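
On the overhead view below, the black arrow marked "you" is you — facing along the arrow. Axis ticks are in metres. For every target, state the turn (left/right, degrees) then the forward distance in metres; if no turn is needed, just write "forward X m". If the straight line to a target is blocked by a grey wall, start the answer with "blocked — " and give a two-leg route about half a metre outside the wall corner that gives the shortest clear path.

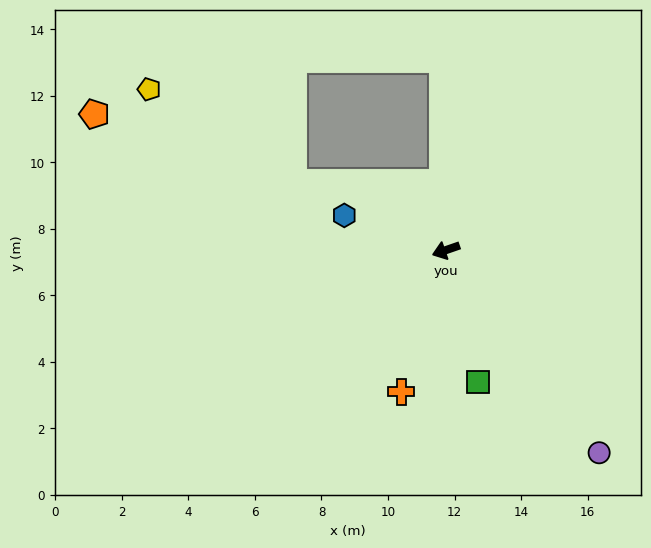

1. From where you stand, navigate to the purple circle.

turn left 108°, forward 7.6 m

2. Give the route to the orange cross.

turn left 53°, forward 4.5 m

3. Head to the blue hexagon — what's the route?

turn right 38°, forward 3.2 m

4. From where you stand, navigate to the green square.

turn left 85°, forward 4.1 m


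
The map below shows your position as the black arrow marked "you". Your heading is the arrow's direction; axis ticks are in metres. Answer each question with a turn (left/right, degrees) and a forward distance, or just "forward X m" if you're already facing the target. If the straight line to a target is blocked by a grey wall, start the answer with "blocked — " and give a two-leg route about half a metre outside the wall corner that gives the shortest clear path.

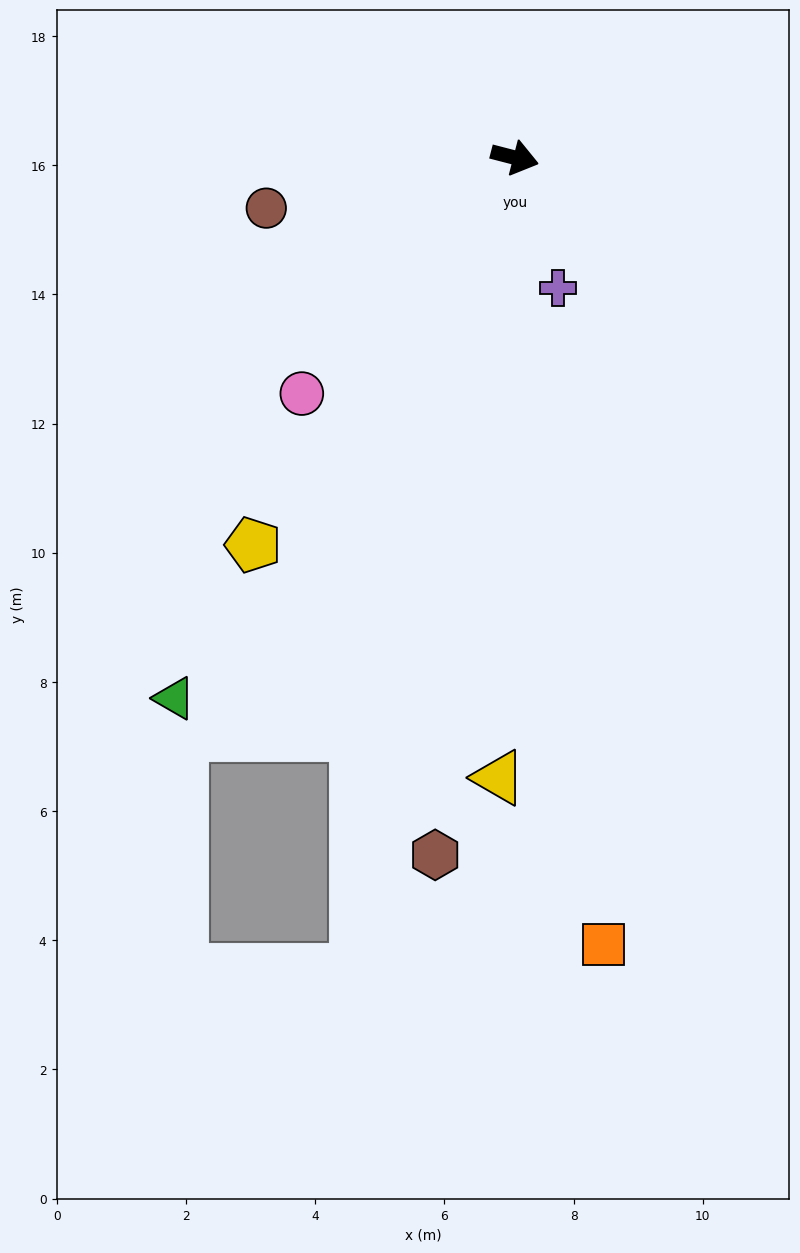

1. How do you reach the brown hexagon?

turn right 82°, forward 10.9 m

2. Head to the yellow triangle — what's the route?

turn right 77°, forward 9.6 m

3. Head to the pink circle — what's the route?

turn right 118°, forward 4.9 m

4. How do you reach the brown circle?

turn right 154°, forward 3.9 m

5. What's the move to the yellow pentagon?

turn right 110°, forward 7.2 m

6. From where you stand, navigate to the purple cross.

turn right 57°, forward 2.1 m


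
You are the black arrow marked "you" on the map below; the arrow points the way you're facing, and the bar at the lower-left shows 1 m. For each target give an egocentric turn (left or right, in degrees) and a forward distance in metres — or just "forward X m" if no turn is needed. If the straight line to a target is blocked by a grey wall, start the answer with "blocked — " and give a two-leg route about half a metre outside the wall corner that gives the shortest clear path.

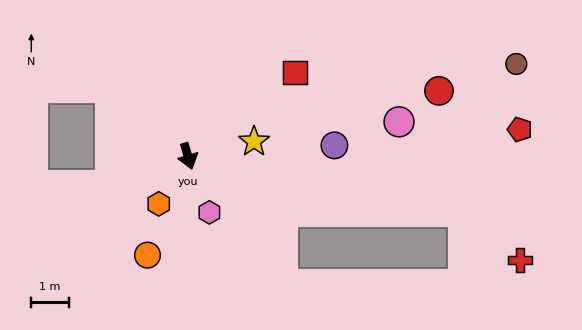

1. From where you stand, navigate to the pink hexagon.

turn left 4°, forward 1.6 m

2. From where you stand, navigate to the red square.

turn left 111°, forward 3.6 m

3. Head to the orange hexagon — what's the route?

turn right 48°, forward 1.5 m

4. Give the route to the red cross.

blocked — turn left 62°, forward 7.5 m, then turn right 29°, forward 2.0 m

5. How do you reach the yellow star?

turn left 86°, forward 1.8 m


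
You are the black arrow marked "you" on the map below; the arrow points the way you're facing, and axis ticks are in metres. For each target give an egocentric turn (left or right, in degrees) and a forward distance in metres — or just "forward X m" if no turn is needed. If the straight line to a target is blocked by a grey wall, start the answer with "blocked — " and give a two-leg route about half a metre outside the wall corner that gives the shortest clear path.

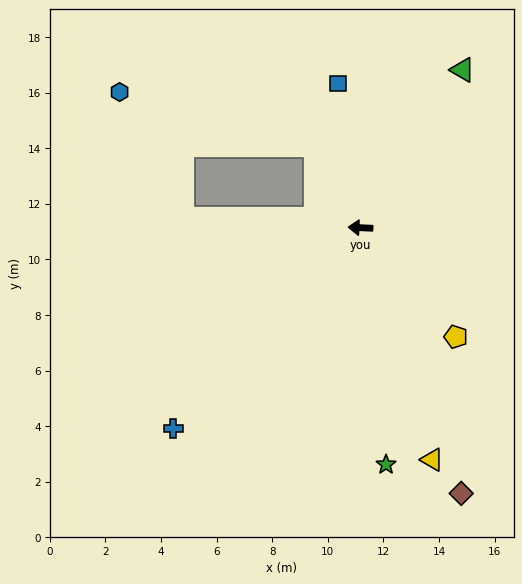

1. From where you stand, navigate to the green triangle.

turn right 120°, forward 6.8 m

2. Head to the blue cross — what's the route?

turn left 50°, forward 9.9 m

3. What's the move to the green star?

turn left 99°, forward 8.6 m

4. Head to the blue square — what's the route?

turn right 79°, forward 5.2 m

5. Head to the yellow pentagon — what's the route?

turn left 134°, forward 5.2 m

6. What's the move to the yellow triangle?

turn left 110°, forward 8.7 m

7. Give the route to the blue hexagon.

blocked — turn right 59°, forward 3.4 m, then turn left 46°, forward 7.3 m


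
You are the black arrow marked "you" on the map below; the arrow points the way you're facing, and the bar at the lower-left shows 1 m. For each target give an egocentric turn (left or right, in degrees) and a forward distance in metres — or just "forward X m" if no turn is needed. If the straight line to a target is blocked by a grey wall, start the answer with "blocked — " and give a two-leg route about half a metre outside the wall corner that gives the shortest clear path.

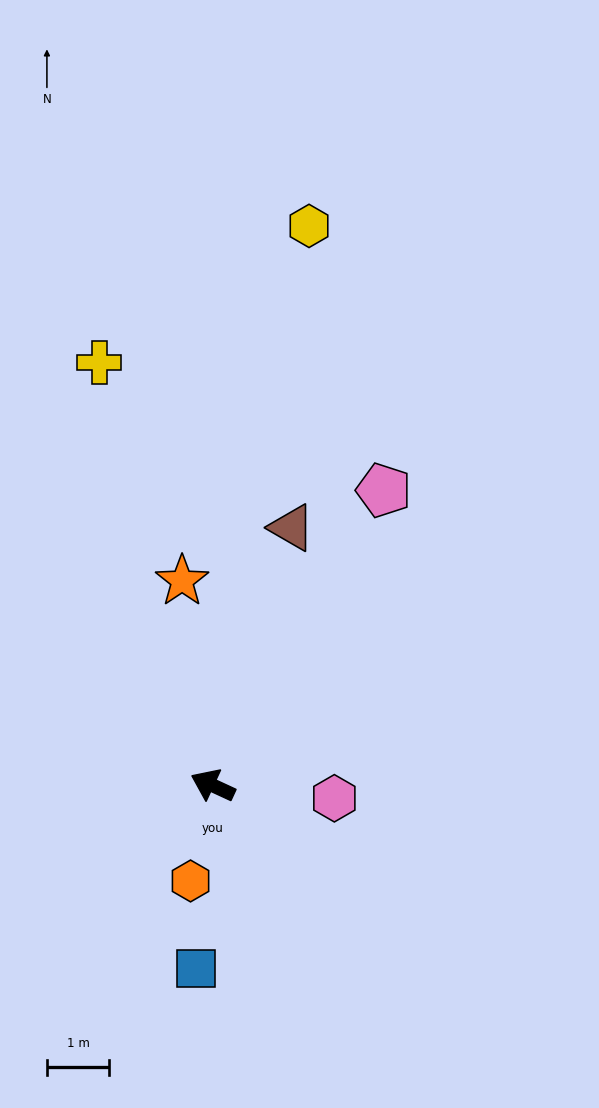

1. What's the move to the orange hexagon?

turn left 102°, forward 1.6 m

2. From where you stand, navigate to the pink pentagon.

turn right 95°, forward 5.5 m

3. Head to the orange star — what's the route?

turn right 57°, forward 3.3 m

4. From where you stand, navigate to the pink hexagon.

turn right 161°, forward 2.0 m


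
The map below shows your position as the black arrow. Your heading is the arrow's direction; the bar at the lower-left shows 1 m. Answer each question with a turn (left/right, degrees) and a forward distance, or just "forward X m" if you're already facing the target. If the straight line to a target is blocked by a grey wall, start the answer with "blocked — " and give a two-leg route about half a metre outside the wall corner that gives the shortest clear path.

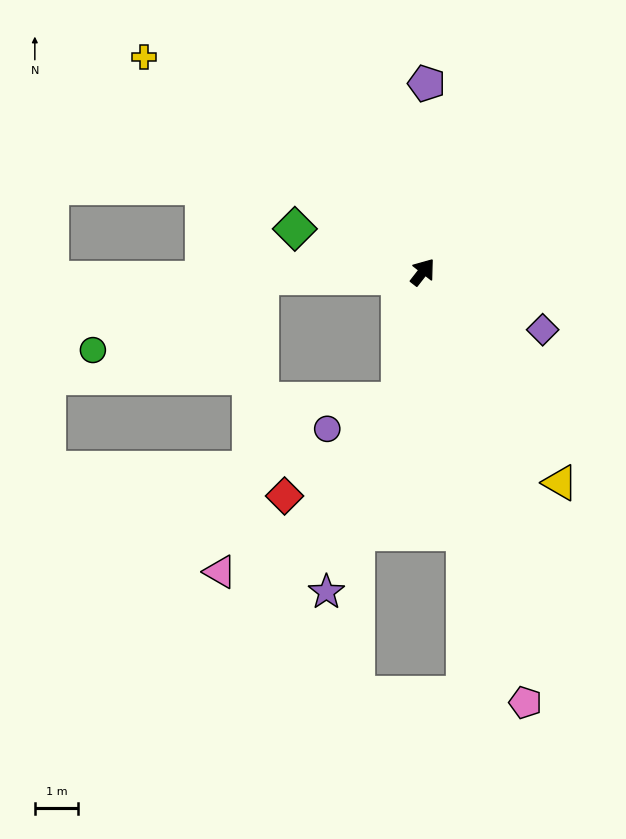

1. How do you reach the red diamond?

blocked — turn right 152°, forward 3.0 m, then turn right 40°, forward 3.5 m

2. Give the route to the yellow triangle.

turn right 109°, forward 5.8 m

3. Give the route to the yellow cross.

turn left 90°, forward 8.2 m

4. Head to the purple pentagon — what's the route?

turn left 37°, forward 4.4 m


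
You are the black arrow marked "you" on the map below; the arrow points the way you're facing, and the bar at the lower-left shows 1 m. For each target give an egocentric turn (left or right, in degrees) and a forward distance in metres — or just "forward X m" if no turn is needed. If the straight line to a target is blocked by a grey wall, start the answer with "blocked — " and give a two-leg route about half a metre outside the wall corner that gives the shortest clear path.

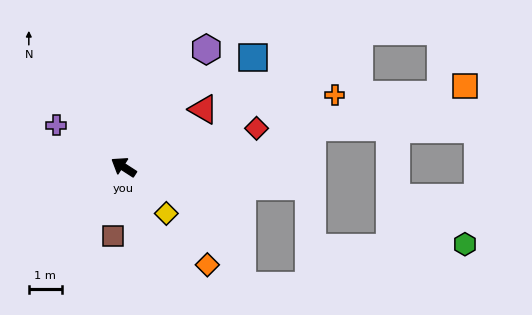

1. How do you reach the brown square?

turn left 114°, forward 2.1 m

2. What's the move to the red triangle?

turn right 111°, forward 3.0 m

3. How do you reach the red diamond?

turn right 131°, forward 4.2 m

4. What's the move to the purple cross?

forward 2.4 m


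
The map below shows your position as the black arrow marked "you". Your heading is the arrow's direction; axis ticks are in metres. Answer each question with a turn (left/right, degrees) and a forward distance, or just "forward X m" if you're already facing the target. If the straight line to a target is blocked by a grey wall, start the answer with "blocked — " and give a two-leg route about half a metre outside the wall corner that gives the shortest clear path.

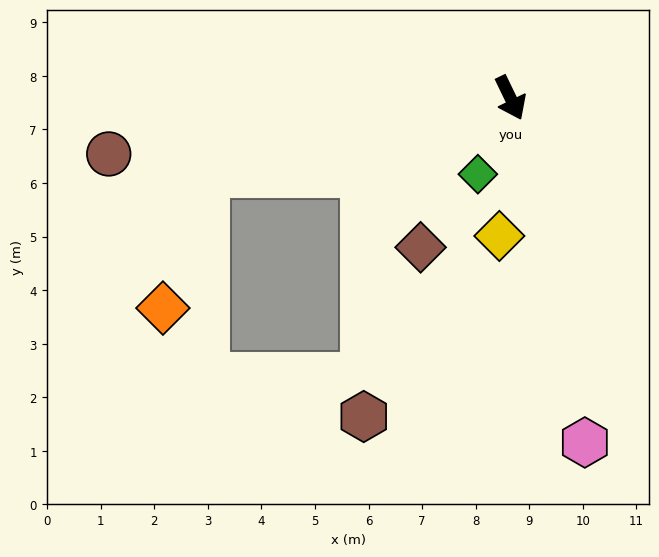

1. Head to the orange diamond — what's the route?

blocked — turn right 102°, forward 5.9 m, then turn left 58°, forward 2.6 m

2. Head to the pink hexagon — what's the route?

turn right 14°, forward 6.6 m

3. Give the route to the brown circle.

turn right 108°, forward 7.6 m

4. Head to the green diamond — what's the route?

turn right 49°, forward 1.5 m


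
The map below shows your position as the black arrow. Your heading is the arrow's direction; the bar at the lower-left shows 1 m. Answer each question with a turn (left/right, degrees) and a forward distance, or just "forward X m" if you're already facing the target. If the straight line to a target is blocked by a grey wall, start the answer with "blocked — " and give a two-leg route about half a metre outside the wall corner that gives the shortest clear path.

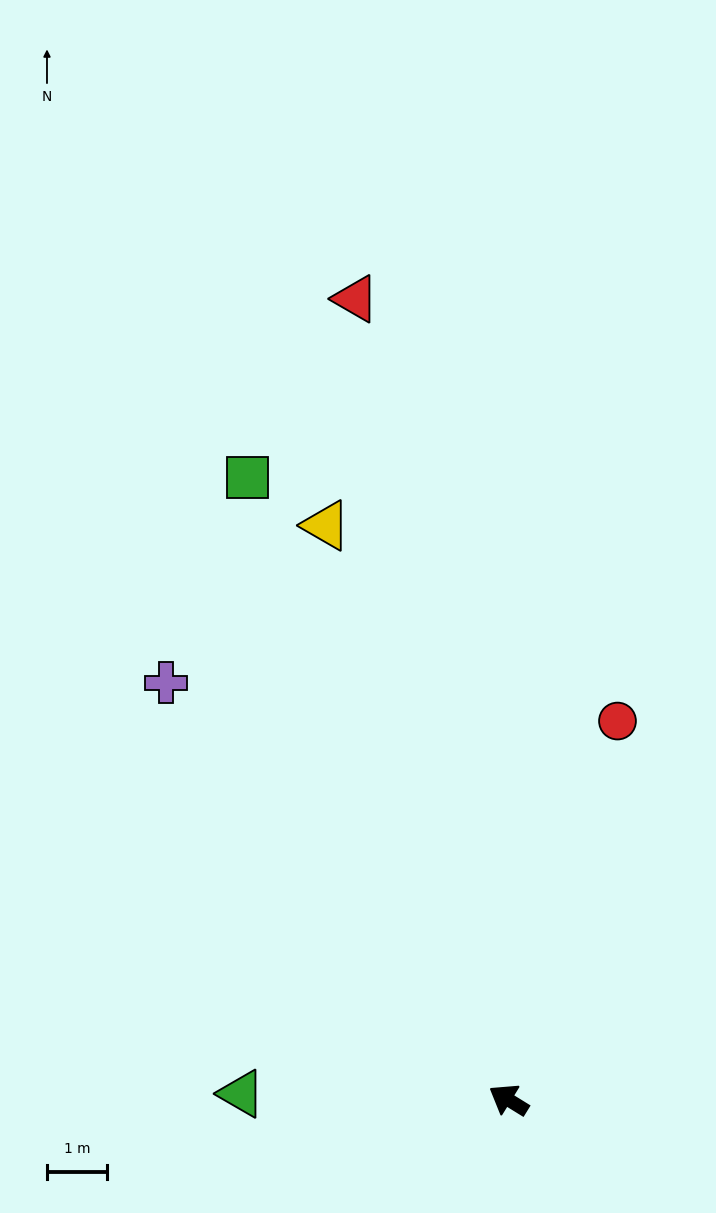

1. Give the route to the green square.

turn right 36°, forward 11.3 m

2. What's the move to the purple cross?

turn right 19°, forward 9.0 m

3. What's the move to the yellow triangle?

turn right 41°, forward 10.1 m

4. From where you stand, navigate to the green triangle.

turn left 30°, forward 4.5 m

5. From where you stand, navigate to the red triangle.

turn right 47°, forward 13.6 m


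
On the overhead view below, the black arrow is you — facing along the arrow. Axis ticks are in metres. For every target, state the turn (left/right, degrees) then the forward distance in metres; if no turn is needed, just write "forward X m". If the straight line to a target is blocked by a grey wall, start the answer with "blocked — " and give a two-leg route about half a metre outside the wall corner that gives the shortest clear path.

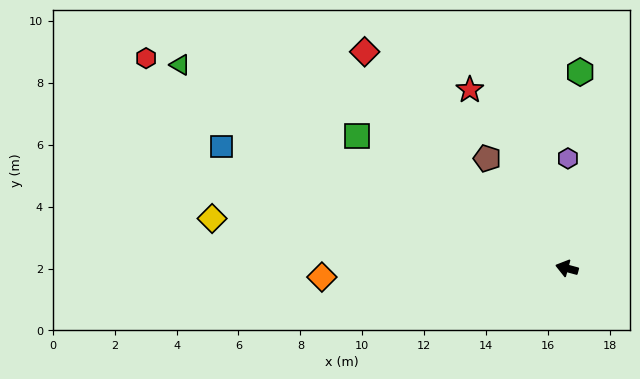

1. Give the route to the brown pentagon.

turn right 39°, forward 4.4 m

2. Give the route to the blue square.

turn right 4°, forward 11.8 m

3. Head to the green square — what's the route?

turn right 17°, forward 8.0 m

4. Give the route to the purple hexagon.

turn right 75°, forward 3.6 m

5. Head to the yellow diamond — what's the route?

turn left 7°, forward 11.6 m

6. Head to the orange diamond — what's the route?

turn left 17°, forward 7.9 m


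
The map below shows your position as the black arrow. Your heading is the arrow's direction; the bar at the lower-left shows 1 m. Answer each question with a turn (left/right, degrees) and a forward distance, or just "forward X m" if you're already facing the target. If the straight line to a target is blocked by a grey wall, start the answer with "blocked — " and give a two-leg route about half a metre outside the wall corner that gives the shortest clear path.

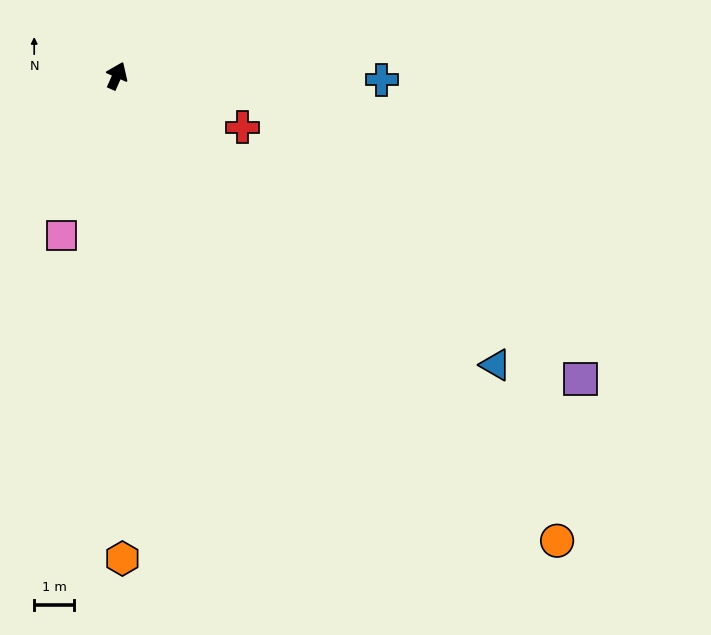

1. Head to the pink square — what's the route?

turn right 175°, forward 4.2 m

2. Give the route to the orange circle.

turn right 113°, forward 16.1 m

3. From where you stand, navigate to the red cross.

turn right 89°, forward 3.4 m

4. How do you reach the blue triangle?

turn right 104°, forward 12.0 m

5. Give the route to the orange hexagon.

turn right 156°, forward 12.1 m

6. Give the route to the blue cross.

turn right 67°, forward 6.6 m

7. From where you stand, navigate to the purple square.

turn right 99°, forward 13.9 m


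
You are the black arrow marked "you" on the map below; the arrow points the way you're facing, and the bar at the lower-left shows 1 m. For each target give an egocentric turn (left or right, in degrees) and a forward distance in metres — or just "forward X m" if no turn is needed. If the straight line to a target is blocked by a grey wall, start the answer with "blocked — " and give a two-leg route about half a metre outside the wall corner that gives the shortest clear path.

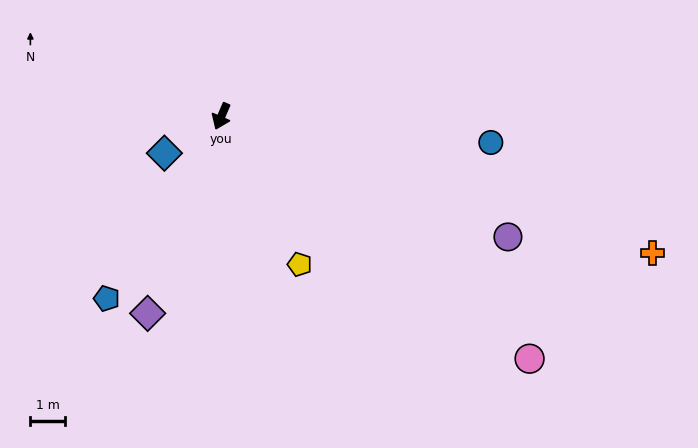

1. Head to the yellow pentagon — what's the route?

turn left 51°, forward 4.9 m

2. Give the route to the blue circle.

turn left 108°, forward 7.9 m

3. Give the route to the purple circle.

turn left 90°, forward 9.1 m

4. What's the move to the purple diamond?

turn left 3°, forward 6.2 m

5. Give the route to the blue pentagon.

turn right 9°, forward 6.3 m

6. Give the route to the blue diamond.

turn right 34°, forward 2.0 m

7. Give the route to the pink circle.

turn left 75°, forward 11.5 m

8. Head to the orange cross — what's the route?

turn left 96°, forward 13.2 m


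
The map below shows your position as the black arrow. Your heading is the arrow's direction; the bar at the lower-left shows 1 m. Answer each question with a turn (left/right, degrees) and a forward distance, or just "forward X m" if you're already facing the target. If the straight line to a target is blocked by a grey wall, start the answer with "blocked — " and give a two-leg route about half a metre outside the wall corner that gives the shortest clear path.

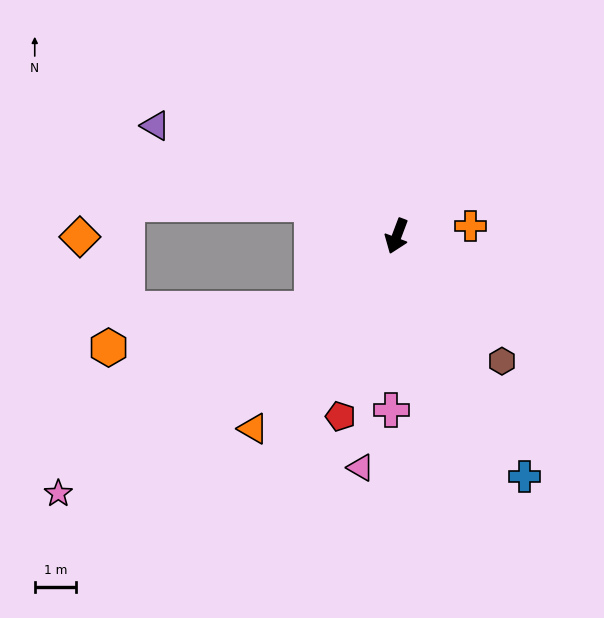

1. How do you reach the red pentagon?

turn left 3°, forward 4.5 m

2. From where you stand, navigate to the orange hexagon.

blocked — turn right 29°, forward 2.7 m, then turn right 29°, forward 5.0 m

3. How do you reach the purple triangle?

turn right 94°, forward 6.4 m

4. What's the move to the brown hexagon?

turn left 61°, forward 3.9 m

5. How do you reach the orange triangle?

turn right 16°, forward 5.8 m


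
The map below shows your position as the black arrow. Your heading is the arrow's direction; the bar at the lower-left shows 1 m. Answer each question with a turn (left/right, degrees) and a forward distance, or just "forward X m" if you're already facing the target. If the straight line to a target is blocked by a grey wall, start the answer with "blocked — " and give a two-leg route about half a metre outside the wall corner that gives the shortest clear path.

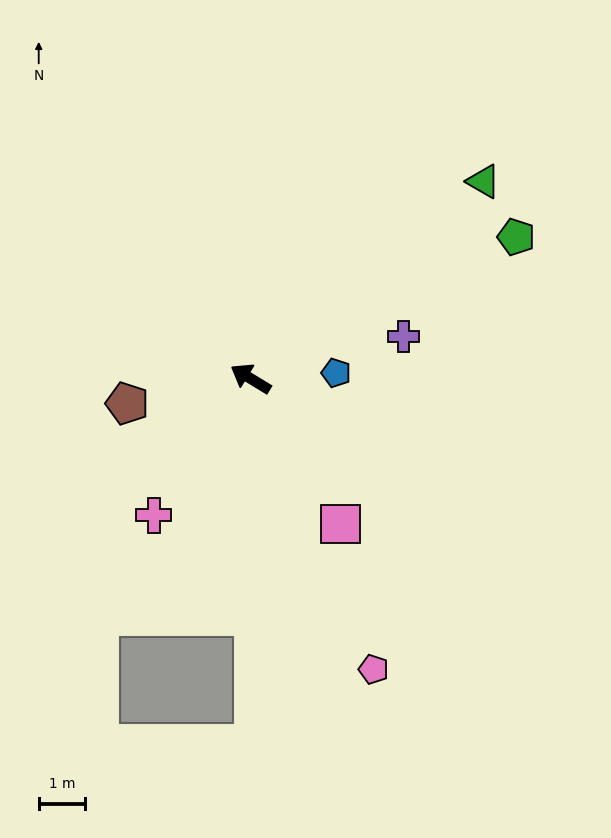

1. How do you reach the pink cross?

turn left 86°, forward 3.6 m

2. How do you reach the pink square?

turn left 153°, forward 3.7 m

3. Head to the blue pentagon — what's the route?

turn right 145°, forward 1.8 m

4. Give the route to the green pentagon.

turn right 121°, forward 6.5 m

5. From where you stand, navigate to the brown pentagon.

turn left 43°, forward 2.7 m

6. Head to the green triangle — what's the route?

turn right 108°, forward 6.6 m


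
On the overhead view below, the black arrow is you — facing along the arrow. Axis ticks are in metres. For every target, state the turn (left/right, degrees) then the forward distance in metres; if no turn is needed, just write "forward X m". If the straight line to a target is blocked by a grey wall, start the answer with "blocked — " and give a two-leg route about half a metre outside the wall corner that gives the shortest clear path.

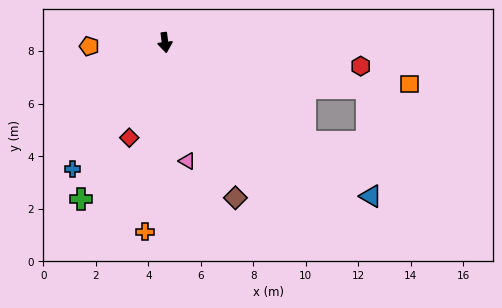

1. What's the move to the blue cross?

turn right 43°, forward 6.0 m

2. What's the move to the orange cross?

turn right 13°, forward 7.2 m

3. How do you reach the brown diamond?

turn left 17°, forward 6.5 m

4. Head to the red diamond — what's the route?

turn right 28°, forward 3.9 m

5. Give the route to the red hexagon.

turn left 76°, forward 7.5 m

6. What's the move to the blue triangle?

turn left 46°, forward 9.8 m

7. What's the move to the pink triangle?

turn left 3°, forward 4.6 m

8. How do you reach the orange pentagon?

turn right 94°, forward 2.9 m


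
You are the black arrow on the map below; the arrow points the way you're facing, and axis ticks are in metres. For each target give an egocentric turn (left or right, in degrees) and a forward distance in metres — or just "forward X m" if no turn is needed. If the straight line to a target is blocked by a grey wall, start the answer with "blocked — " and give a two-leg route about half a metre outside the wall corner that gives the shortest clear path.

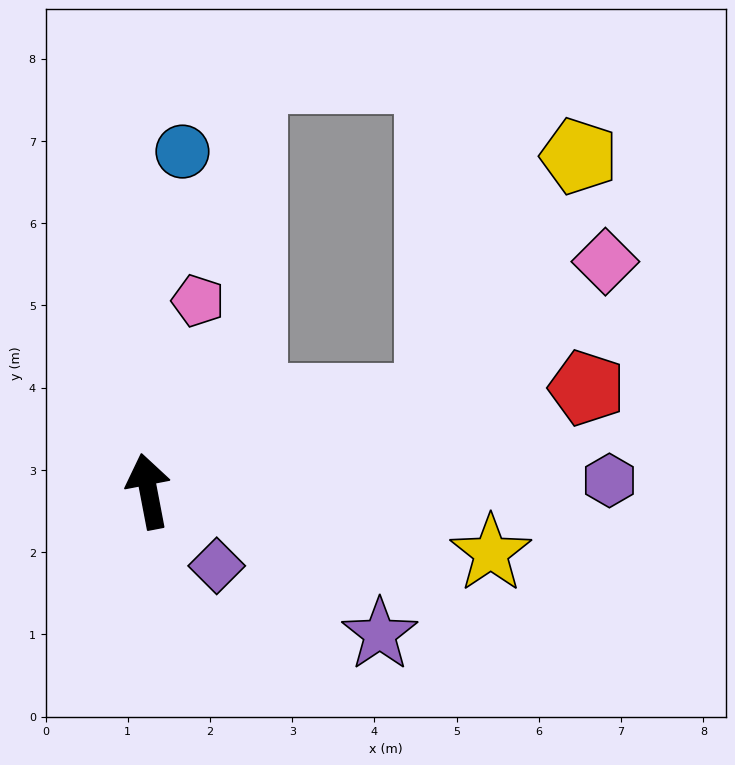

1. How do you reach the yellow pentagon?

blocked — turn right 83°, forward 3.6 m, then turn left 41°, forward 3.5 m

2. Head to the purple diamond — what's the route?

turn right 148°, forward 1.2 m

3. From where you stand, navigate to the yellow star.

turn right 111°, forward 4.2 m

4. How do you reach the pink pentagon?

turn right 25°, forward 2.4 m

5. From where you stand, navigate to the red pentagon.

turn right 88°, forward 5.5 m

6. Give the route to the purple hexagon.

turn right 99°, forward 5.6 m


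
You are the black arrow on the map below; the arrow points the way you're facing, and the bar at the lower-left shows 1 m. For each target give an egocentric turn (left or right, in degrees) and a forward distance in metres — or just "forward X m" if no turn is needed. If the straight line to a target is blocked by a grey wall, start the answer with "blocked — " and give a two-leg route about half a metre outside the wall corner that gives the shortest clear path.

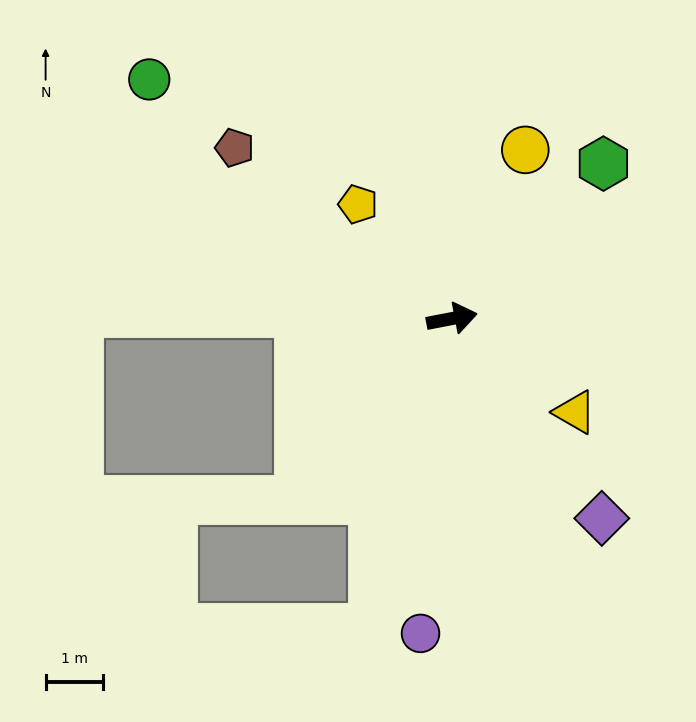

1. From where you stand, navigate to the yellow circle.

turn left 56°, forward 3.2 m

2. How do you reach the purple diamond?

turn right 64°, forward 4.4 m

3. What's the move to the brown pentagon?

turn left 131°, forward 4.8 m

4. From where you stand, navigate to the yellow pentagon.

turn left 119°, forward 2.6 m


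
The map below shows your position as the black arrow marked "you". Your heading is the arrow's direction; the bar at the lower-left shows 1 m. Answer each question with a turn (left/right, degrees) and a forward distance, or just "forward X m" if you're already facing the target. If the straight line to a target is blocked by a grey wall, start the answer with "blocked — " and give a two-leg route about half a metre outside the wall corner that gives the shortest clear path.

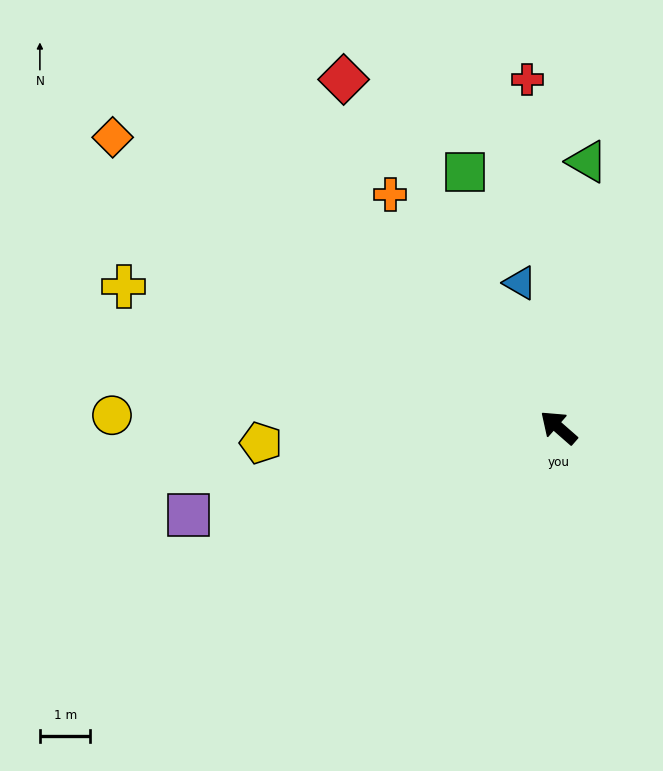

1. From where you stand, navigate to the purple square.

turn left 54°, forward 7.5 m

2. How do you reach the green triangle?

turn right 55°, forward 5.3 m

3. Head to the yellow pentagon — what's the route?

turn left 44°, forward 5.9 m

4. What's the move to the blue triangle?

turn right 34°, forward 3.0 m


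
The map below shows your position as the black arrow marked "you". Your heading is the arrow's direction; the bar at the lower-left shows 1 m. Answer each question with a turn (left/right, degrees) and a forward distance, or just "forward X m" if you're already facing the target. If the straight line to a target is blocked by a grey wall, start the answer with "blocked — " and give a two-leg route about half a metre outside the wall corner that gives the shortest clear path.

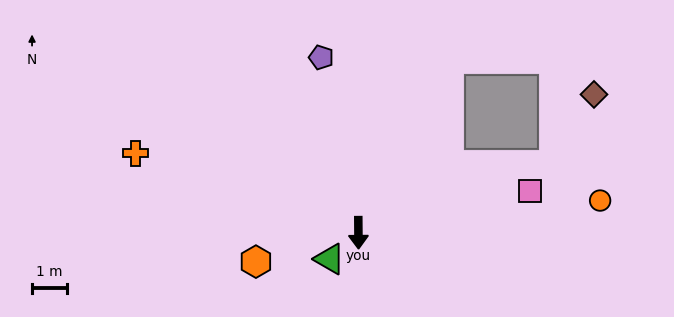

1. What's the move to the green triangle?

turn right 48°, forward 1.1 m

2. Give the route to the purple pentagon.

turn right 168°, forward 5.1 m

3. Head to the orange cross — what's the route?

turn right 110°, forward 6.8 m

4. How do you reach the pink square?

turn left 103°, forward 5.0 m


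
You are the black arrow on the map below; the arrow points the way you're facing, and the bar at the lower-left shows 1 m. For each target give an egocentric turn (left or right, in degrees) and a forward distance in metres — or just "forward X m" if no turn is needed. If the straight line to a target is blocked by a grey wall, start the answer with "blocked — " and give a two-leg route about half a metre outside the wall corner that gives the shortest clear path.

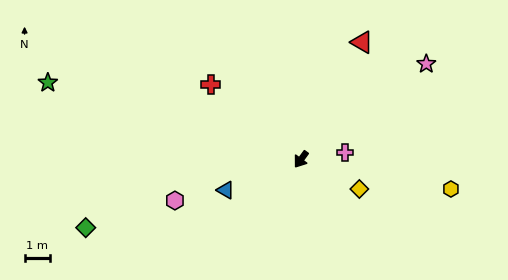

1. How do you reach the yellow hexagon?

turn left 115°, forward 6.0 m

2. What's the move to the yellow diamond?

turn left 99°, forward 2.5 m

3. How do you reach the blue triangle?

turn right 32°, forward 3.2 m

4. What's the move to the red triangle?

turn right 171°, forward 5.1 m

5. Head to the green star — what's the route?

turn right 71°, forward 10.3 m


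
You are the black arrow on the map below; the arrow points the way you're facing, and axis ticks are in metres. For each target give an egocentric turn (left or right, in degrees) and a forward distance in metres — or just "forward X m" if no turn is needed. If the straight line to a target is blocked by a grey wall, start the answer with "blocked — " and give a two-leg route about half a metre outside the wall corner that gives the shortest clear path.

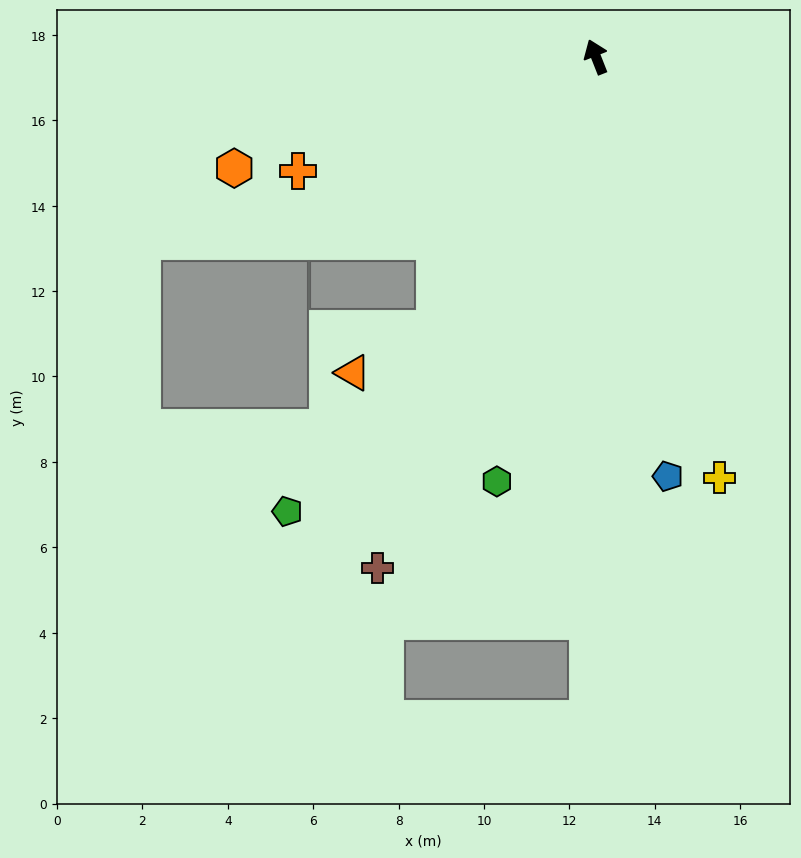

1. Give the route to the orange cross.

turn left 90°, forward 7.5 m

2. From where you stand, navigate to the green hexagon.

turn left 145°, forward 10.2 m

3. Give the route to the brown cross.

turn left 135°, forward 13.0 m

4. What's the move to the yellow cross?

turn left 175°, forward 10.3 m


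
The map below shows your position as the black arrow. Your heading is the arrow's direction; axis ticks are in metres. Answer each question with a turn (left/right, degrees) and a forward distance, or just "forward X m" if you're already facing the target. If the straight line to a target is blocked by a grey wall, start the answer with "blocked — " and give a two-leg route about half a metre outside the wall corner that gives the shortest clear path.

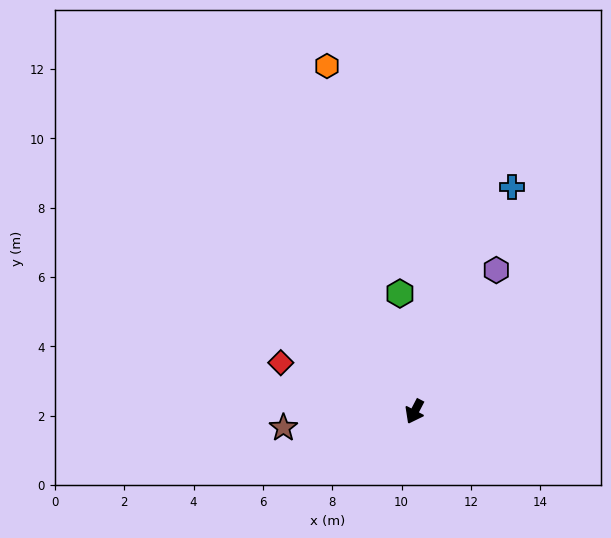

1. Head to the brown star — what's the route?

turn right 55°, forward 3.8 m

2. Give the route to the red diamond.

turn right 82°, forward 4.1 m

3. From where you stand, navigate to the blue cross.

turn right 176°, forward 7.1 m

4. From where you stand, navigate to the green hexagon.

turn right 145°, forward 3.4 m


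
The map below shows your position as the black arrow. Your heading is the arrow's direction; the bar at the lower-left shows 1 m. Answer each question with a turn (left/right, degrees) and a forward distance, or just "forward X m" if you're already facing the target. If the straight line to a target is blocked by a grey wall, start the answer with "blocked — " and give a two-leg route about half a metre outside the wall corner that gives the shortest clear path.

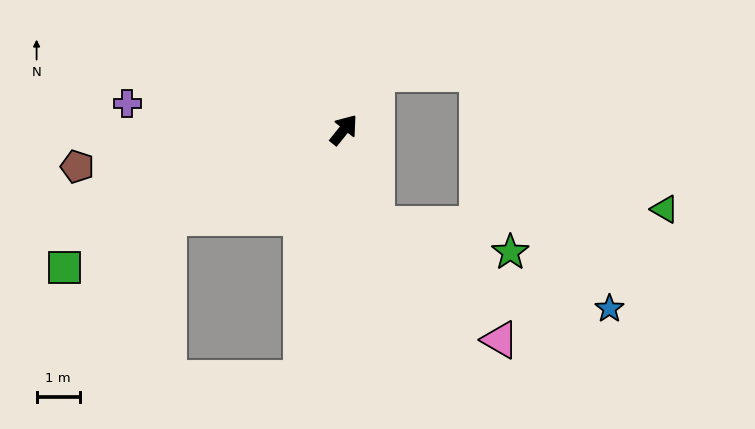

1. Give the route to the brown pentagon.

turn left 137°, forward 6.2 m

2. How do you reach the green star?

blocked — turn right 122°, forward 2.3 m, then turn left 59°, forward 3.1 m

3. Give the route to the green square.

turn left 155°, forward 7.2 m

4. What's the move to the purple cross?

turn left 122°, forward 5.0 m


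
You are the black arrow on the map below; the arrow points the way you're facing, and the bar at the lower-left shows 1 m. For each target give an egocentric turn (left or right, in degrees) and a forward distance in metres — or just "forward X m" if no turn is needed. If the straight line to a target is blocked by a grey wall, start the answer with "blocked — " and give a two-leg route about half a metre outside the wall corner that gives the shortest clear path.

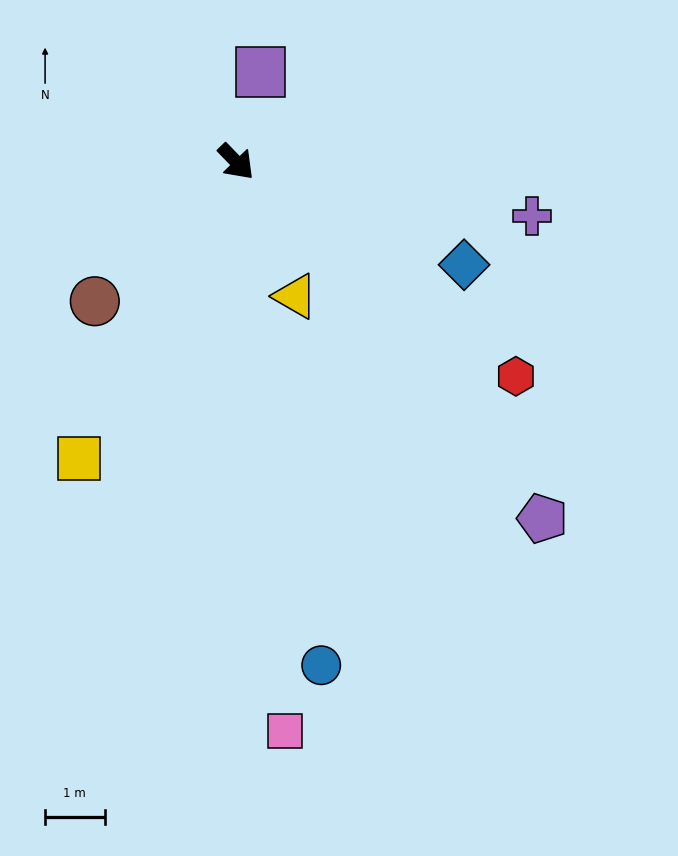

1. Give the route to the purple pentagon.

turn right 3°, forward 7.9 m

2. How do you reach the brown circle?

turn right 89°, forward 3.3 m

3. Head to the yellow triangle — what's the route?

turn right 20°, forward 2.5 m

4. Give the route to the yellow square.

turn right 72°, forward 5.6 m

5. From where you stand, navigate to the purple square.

turn left 121°, forward 1.6 m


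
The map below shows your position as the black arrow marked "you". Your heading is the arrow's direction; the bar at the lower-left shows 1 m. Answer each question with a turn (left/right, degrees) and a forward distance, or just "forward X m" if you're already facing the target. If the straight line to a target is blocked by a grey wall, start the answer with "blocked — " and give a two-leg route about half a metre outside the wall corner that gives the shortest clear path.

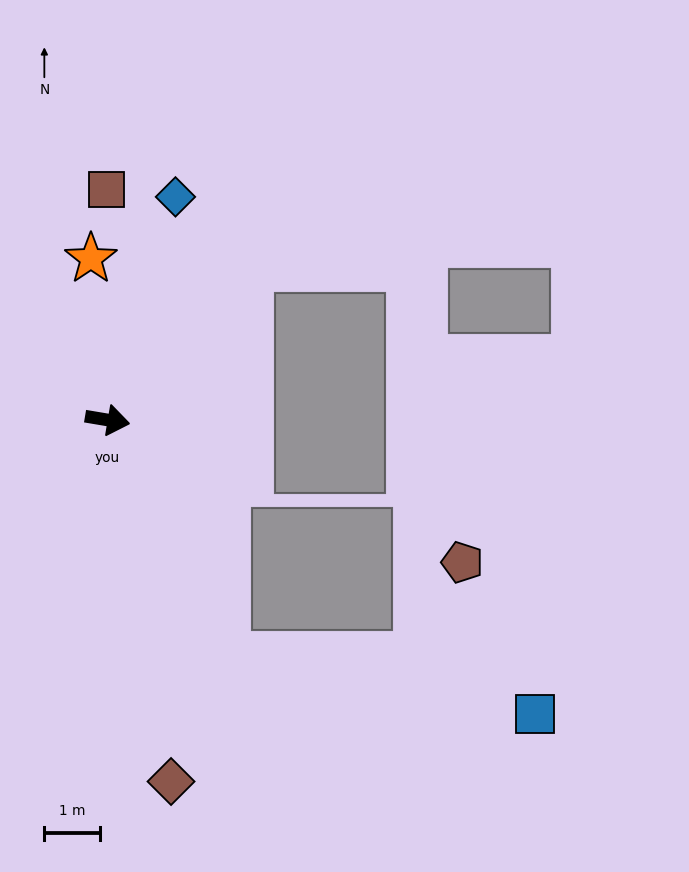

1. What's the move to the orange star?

turn left 105°, forward 2.9 m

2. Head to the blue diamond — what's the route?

turn left 83°, forward 4.2 m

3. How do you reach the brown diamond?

turn right 70°, forward 6.6 m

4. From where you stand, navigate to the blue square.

blocked — turn right 53°, forward 4.7 m, then turn left 52°, forward 5.6 m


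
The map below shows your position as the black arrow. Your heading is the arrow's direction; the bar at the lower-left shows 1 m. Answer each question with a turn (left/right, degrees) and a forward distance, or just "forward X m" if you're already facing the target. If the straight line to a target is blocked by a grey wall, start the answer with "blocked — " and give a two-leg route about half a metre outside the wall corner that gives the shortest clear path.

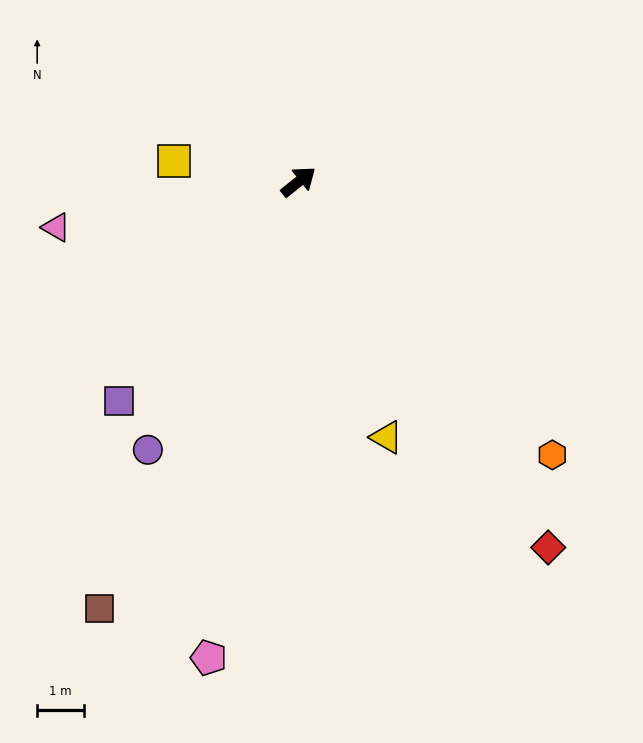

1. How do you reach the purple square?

turn right 168°, forward 6.1 m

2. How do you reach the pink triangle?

turn left 152°, forward 5.3 m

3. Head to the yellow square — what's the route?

turn left 132°, forward 2.7 m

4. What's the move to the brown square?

turn right 154°, forward 10.1 m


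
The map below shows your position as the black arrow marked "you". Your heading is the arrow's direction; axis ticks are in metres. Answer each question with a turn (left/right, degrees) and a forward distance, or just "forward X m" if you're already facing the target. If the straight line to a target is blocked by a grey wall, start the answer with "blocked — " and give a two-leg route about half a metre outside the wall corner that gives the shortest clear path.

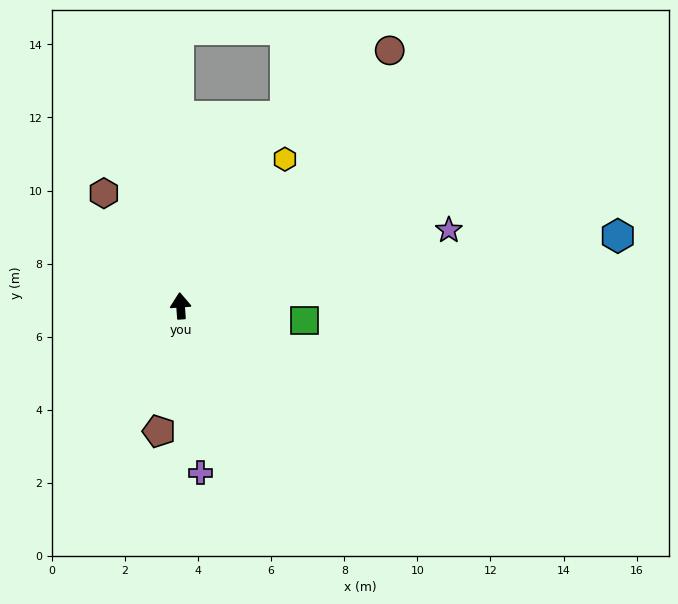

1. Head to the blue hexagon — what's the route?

turn right 85°, forward 12.1 m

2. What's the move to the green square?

turn right 101°, forward 3.4 m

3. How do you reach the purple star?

turn right 78°, forward 7.6 m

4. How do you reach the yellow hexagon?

turn right 40°, forward 4.9 m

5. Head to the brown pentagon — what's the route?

turn left 166°, forward 3.5 m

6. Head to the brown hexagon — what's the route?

turn left 30°, forward 3.7 m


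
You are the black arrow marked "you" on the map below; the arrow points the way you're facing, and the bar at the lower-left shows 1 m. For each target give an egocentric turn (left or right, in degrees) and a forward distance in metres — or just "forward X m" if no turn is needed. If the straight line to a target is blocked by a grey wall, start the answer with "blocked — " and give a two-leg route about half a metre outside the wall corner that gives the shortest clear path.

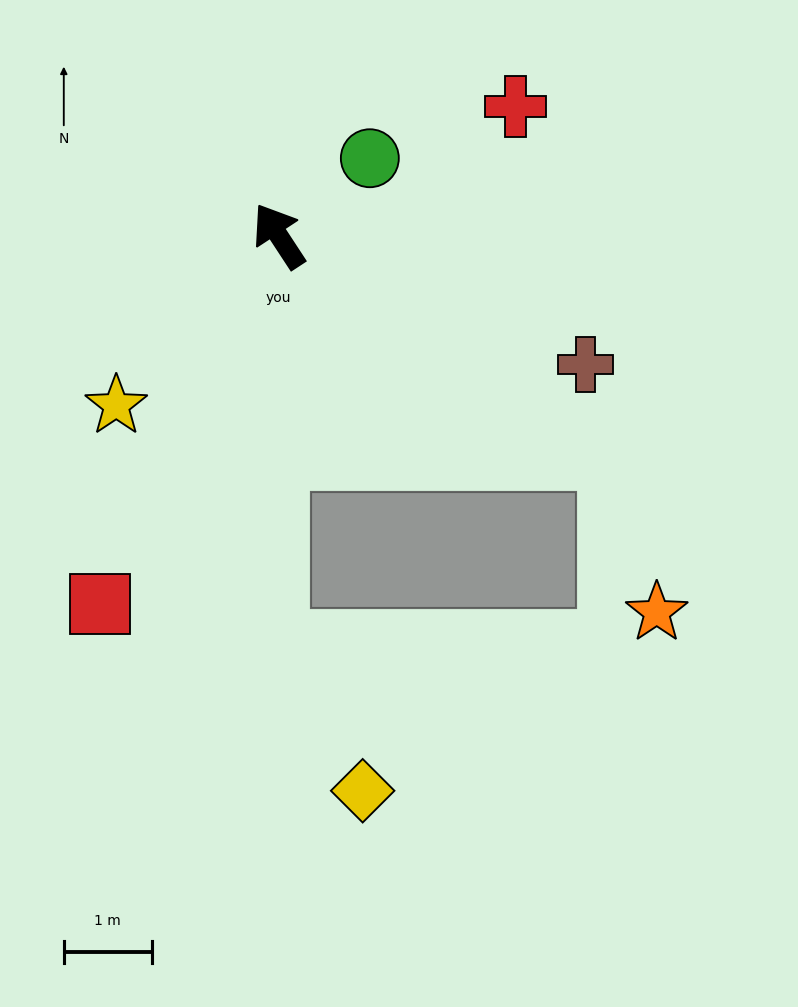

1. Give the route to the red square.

turn left 121°, forward 4.7 m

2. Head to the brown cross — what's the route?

turn right 146°, forward 3.8 m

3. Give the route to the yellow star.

turn left 103°, forward 2.7 m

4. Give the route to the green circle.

turn right 83°, forward 1.4 m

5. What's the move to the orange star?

blocked — turn right 156°, forward 4.6 m, then turn right 43°, forward 1.9 m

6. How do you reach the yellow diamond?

blocked — turn left 146°, forward 4.7 m, then turn left 33°, forward 1.9 m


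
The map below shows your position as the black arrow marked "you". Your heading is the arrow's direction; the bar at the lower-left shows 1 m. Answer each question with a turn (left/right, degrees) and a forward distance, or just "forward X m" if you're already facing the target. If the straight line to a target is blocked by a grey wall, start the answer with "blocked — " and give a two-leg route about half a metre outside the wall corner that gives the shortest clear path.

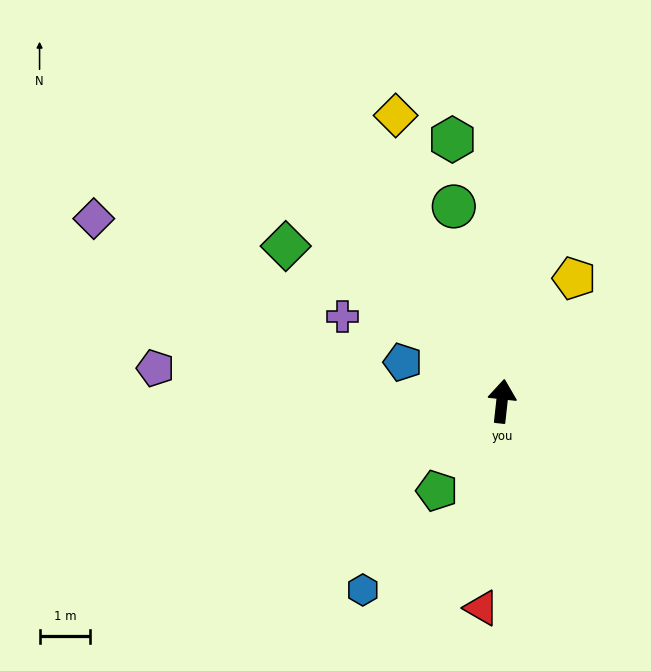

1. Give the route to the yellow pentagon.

turn right 24°, forward 2.8 m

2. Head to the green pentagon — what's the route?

turn left 150°, forward 2.2 m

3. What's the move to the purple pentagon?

turn left 91°, forward 6.9 m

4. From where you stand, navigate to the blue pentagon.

turn left 75°, forward 2.1 m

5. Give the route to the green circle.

turn left 20°, forward 4.0 m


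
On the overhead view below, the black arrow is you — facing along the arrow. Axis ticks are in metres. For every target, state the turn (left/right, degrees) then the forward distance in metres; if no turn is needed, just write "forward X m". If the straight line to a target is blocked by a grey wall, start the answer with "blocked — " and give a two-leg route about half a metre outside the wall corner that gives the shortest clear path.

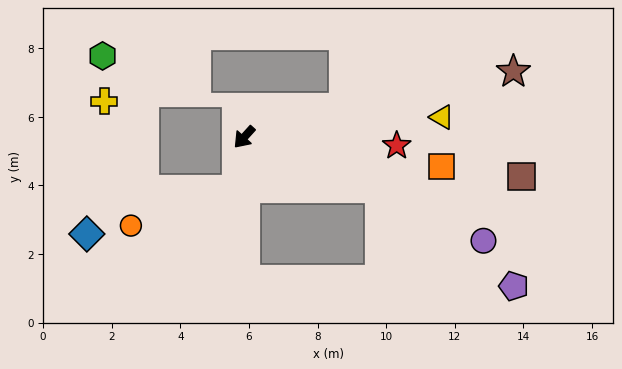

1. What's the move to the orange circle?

blocked — turn left 34°, forward 1.5 m, then turn right 63°, forward 3.3 m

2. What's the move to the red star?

turn left 129°, forward 4.5 m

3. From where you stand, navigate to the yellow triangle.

turn left 138°, forward 5.8 m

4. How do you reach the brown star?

turn left 146°, forward 8.1 m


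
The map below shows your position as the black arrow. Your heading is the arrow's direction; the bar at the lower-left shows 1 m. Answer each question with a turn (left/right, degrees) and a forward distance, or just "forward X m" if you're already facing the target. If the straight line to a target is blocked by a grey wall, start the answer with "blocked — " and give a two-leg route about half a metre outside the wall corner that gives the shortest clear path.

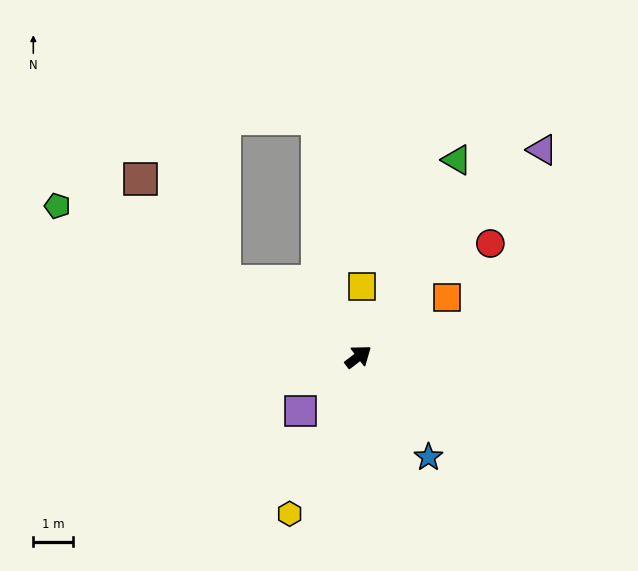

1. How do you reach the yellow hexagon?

turn right 151°, forward 4.3 m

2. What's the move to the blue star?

turn right 93°, forward 3.1 m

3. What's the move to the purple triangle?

turn left 11°, forward 6.9 m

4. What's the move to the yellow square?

turn left 49°, forward 1.8 m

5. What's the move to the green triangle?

turn left 26°, forward 5.5 m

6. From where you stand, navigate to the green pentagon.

turn left 116°, forward 8.4 m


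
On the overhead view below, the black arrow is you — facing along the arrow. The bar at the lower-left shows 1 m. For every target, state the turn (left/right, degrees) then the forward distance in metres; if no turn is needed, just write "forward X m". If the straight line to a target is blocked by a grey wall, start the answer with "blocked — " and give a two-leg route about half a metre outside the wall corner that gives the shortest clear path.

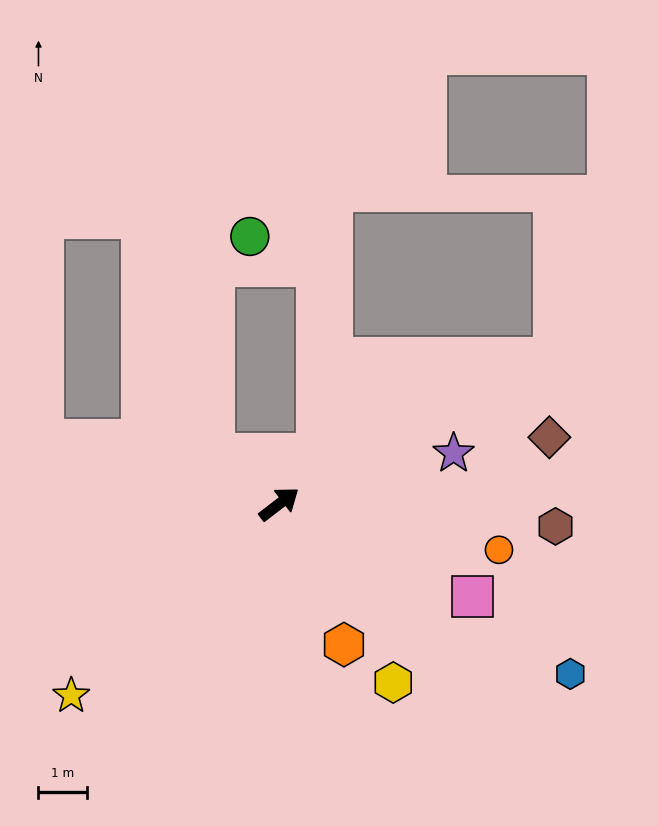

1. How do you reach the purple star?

turn right 21°, forward 3.8 m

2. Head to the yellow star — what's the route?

turn right 175°, forward 5.9 m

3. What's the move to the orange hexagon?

turn right 103°, forward 3.2 m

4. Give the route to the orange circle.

turn right 49°, forward 4.7 m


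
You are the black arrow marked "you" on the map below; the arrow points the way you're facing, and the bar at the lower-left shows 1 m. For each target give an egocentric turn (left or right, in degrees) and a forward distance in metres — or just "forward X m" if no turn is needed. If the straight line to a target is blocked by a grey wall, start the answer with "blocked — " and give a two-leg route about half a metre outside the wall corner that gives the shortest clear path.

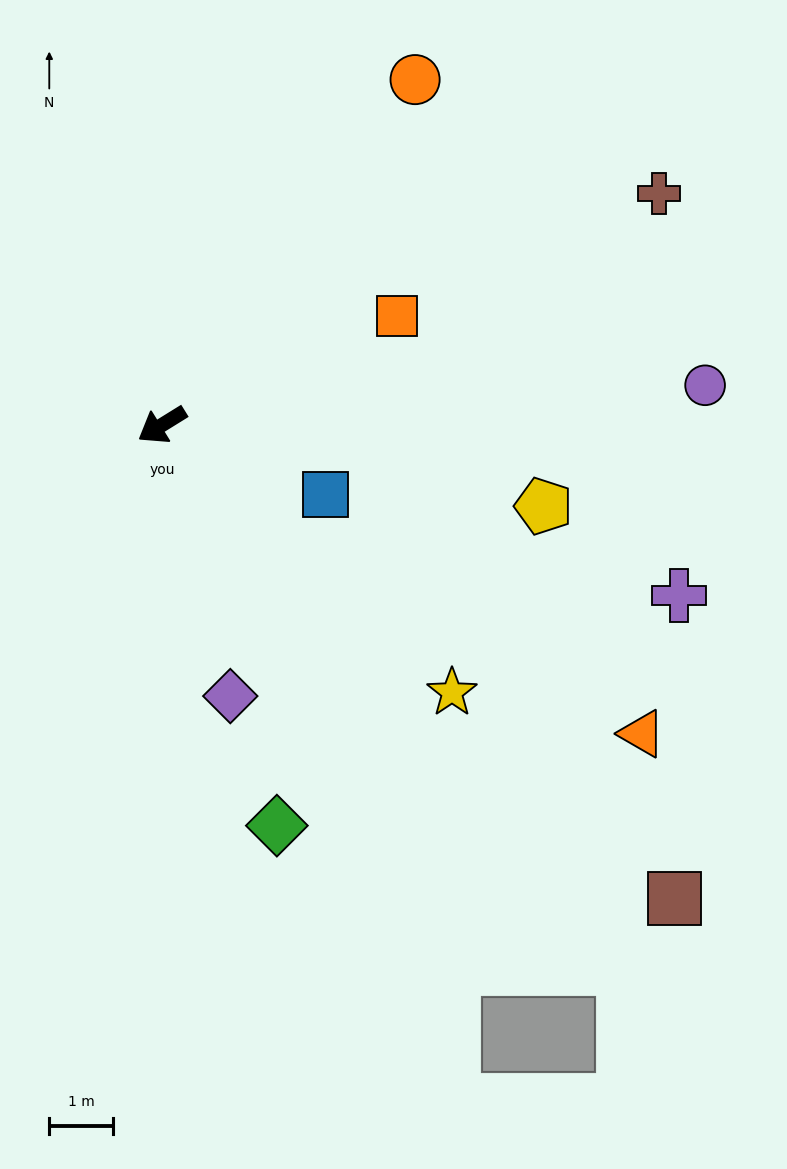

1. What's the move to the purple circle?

turn left 152°, forward 8.6 m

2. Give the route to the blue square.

turn left 125°, forward 2.8 m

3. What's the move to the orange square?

turn left 173°, forward 4.1 m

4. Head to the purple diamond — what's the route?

turn left 72°, forward 4.4 m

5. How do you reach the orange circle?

turn right 158°, forward 6.7 m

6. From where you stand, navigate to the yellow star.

turn left 106°, forward 6.2 m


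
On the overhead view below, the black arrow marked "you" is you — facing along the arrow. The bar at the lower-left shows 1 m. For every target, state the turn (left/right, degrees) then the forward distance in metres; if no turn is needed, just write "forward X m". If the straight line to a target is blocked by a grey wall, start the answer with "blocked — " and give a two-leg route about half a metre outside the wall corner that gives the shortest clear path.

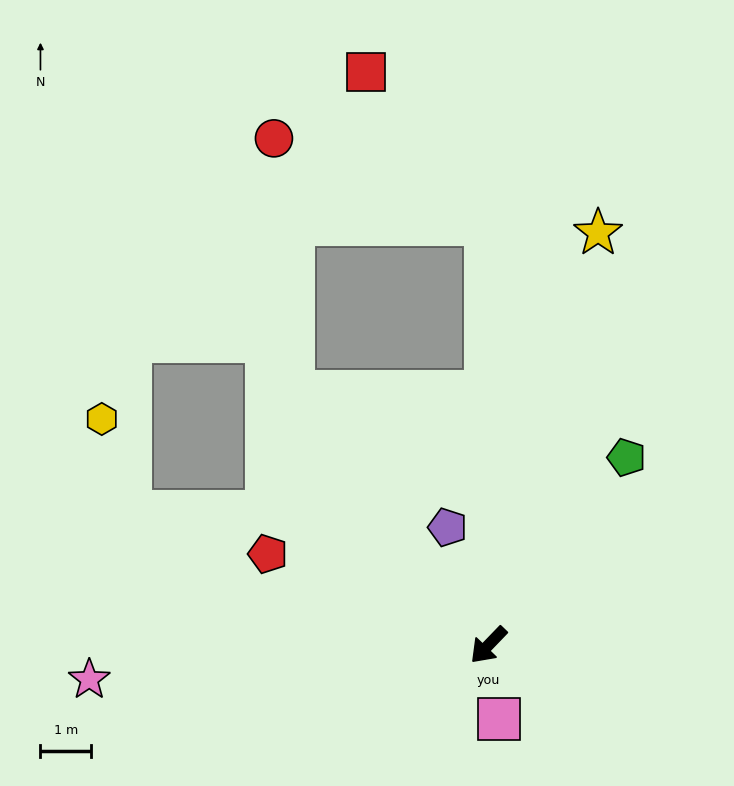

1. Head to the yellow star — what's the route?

turn right 151°, forward 8.4 m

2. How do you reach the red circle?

blocked — turn right 98°, forward 6.3 m, then turn right 34°, forward 5.0 m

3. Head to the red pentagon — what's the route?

turn right 69°, forward 4.7 m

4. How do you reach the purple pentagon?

turn right 117°, forward 2.5 m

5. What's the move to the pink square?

turn left 52°, forward 1.5 m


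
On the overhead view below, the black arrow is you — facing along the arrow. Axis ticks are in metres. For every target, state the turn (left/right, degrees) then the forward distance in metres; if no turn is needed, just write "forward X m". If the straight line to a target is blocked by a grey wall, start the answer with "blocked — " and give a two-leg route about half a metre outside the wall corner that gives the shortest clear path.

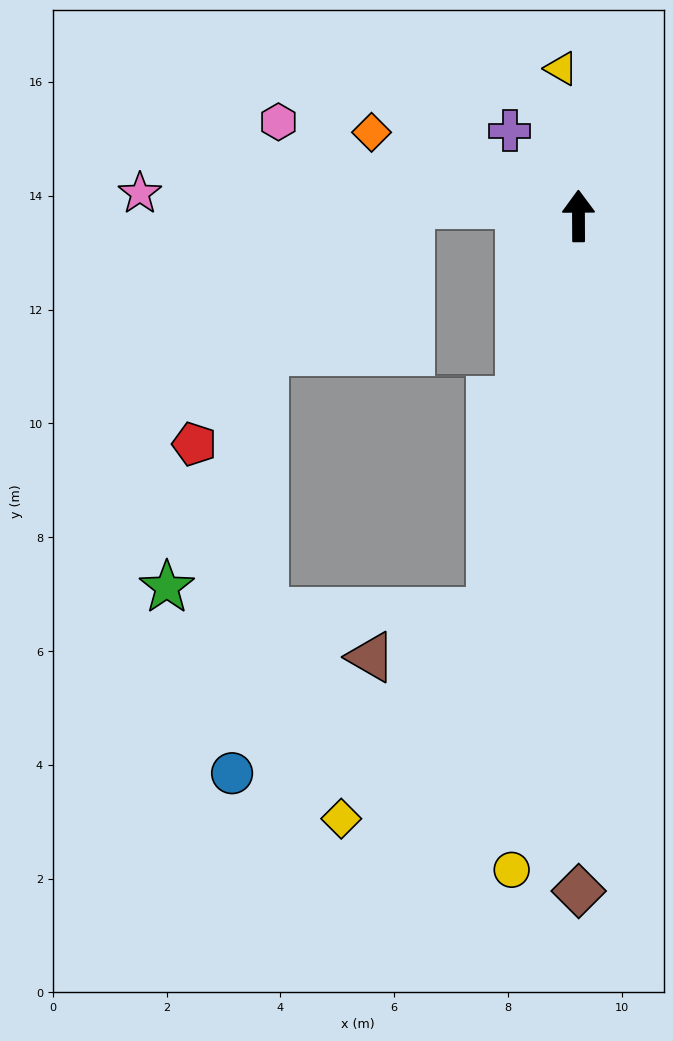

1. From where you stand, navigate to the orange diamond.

turn left 68°, forward 3.9 m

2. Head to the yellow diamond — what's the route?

blocked — turn left 167°, forward 7.1 m, then turn right 23°, forward 4.5 m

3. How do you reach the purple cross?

turn left 39°, forward 1.9 m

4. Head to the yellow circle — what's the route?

turn left 174°, forward 11.5 m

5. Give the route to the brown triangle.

blocked — turn left 167°, forward 7.1 m, then turn right 56°, forward 2.2 m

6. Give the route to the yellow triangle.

turn left 6°, forward 2.6 m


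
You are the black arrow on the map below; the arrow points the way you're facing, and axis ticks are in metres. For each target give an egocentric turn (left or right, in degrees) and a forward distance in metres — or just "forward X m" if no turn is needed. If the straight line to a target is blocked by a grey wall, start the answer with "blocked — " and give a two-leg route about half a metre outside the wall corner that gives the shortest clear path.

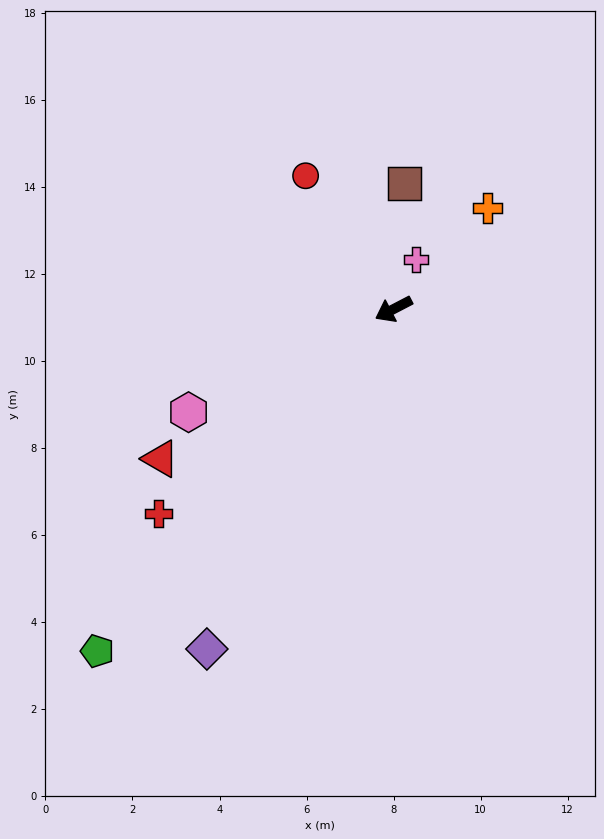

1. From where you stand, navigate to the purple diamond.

turn left 34°, forward 8.9 m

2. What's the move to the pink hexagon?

forward 5.3 m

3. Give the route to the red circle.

turn right 84°, forward 3.7 m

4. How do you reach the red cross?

turn left 14°, forward 7.2 m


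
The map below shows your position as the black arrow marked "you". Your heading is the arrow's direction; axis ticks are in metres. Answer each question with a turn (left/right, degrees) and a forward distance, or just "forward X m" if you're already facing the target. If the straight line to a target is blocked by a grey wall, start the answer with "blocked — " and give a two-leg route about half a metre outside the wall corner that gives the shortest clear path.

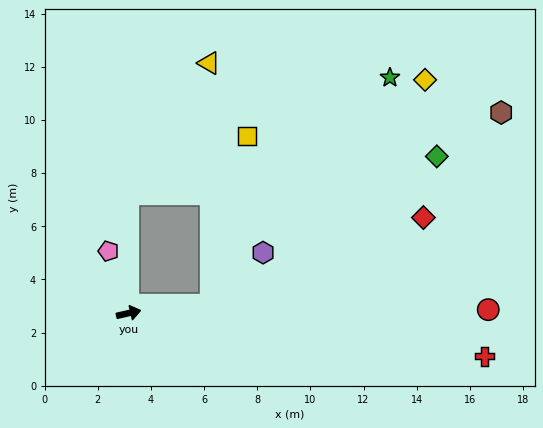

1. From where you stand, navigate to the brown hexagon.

blocked — turn left 78°, forward 4.5 m, then turn right 78°, forward 14.4 m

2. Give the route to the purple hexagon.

blocked — turn right 7°, forward 3.1 m, then turn left 39°, forward 2.8 m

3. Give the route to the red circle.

turn right 12°, forward 13.5 m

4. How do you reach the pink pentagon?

turn left 95°, forward 2.5 m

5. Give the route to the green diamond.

blocked — turn left 78°, forward 4.5 m, then turn right 84°, forward 11.7 m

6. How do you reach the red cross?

turn right 20°, forward 13.5 m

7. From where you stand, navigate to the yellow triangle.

blocked — turn left 78°, forward 4.5 m, then turn right 33°, forward 5.8 m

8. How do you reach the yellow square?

blocked — turn left 78°, forward 4.5 m, then turn right 65°, forward 5.0 m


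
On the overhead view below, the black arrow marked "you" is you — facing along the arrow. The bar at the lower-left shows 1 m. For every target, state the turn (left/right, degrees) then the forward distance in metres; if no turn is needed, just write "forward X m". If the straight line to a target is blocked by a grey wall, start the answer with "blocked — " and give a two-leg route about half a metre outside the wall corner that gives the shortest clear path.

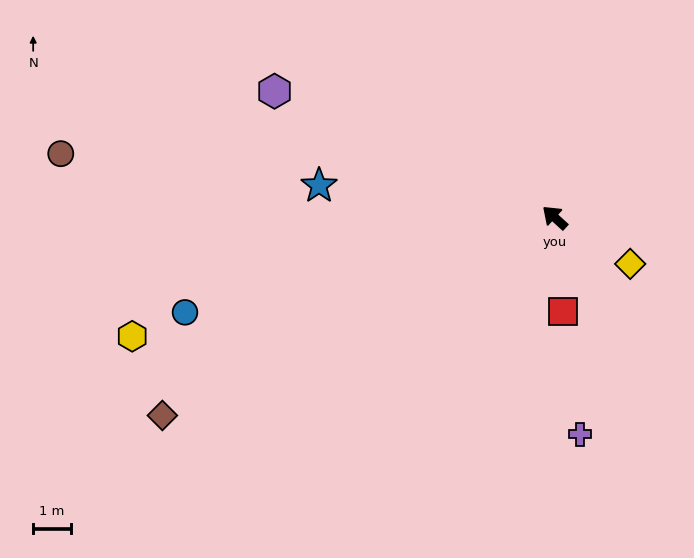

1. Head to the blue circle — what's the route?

turn left 57°, forward 10.1 m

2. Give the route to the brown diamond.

turn left 69°, forward 11.6 m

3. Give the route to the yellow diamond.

turn right 169°, forward 2.3 m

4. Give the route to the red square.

turn left 137°, forward 2.5 m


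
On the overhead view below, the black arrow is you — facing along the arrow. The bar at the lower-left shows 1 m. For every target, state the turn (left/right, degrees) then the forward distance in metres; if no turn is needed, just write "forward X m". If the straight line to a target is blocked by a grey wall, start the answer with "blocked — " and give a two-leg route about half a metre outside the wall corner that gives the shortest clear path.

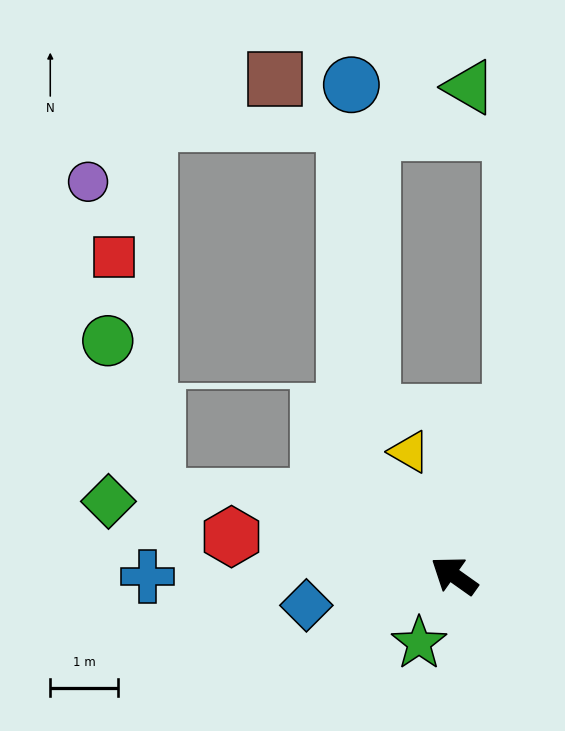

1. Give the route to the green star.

turn left 98°, forward 1.1 m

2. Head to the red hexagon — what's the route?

turn left 25°, forward 3.3 m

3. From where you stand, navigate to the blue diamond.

turn left 47°, forward 2.2 m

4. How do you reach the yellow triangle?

turn right 35°, forward 1.9 m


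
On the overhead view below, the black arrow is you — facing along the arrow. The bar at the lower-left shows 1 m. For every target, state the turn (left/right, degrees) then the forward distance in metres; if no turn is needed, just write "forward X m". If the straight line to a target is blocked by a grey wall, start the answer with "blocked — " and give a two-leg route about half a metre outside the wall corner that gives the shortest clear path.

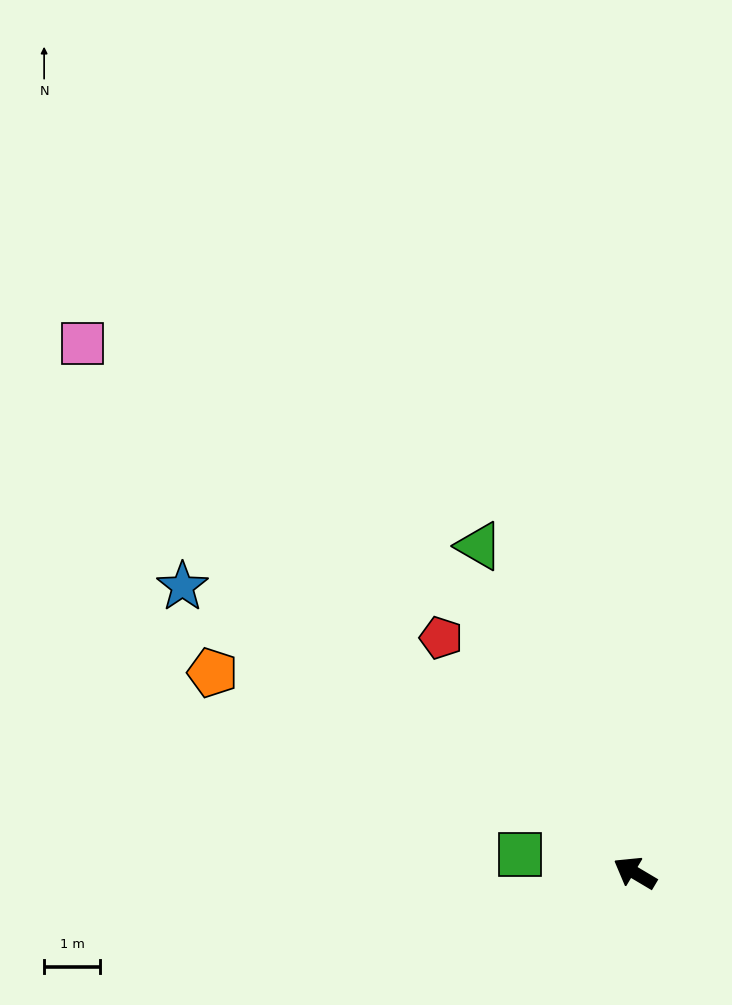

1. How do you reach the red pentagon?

turn right 20°, forward 5.4 m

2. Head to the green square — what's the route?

turn left 22°, forward 2.1 m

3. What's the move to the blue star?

forward 9.5 m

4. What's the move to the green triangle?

turn right 34°, forward 6.4 m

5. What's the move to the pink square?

turn right 13°, forward 13.6 m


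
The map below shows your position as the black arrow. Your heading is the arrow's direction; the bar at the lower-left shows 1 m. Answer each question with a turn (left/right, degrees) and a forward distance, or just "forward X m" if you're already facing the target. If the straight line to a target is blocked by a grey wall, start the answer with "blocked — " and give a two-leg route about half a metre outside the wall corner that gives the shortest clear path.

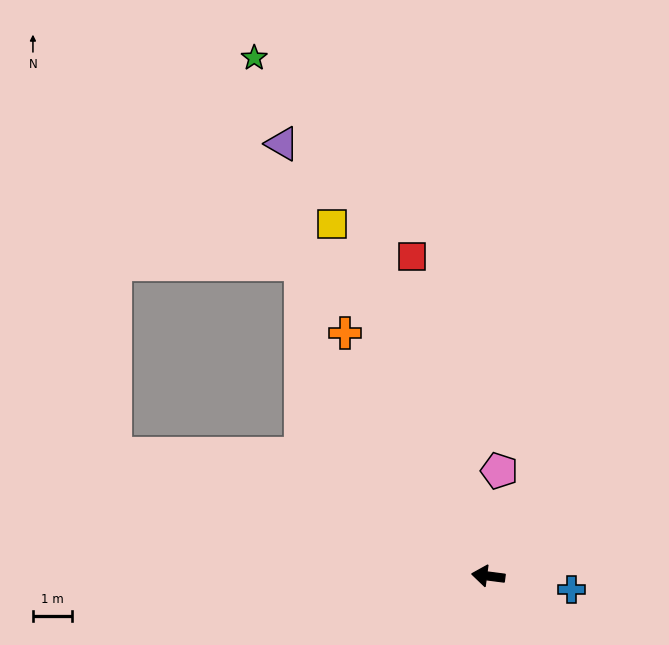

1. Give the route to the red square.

turn right 69°, forward 8.4 m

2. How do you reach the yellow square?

turn right 59°, forward 9.8 m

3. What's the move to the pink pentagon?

turn right 89°, forward 2.7 m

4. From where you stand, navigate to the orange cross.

turn right 52°, forward 7.2 m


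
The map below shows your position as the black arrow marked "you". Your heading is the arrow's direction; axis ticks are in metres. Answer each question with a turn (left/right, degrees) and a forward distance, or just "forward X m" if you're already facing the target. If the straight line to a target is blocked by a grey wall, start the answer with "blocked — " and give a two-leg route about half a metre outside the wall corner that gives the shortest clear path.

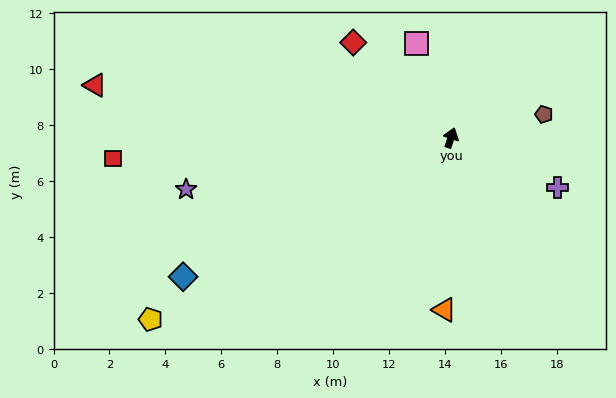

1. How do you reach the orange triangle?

turn right 164°, forward 6.2 m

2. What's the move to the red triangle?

turn left 100°, forward 12.9 m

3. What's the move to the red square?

turn left 112°, forward 12.1 m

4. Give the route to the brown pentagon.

turn right 58°, forward 3.4 m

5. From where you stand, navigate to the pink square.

turn left 38°, forward 3.6 m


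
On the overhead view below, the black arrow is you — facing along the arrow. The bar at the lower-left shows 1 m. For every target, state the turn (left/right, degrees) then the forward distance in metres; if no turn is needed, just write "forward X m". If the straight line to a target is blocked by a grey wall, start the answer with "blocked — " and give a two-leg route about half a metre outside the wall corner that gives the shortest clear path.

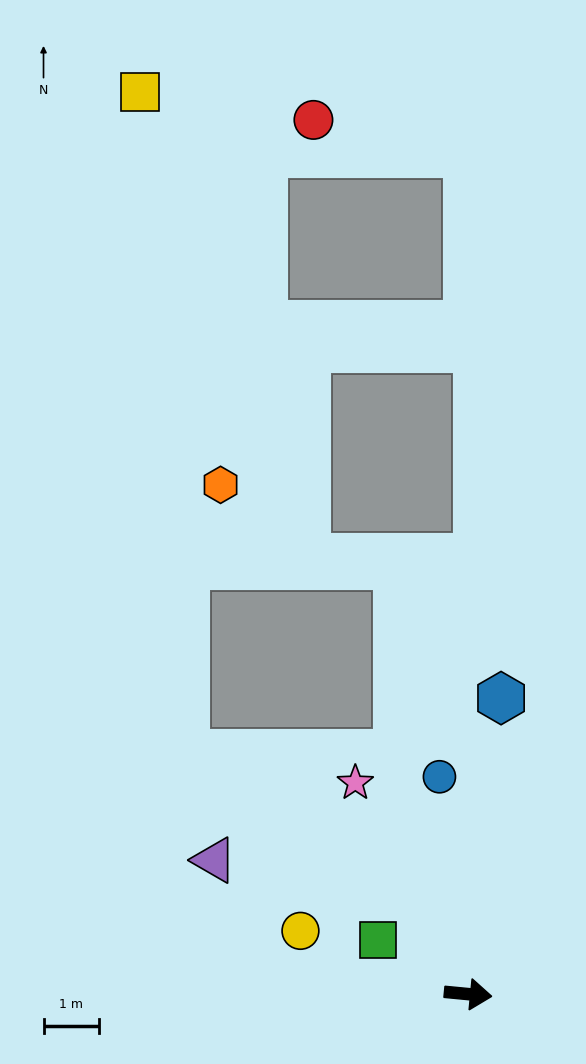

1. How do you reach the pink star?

turn left 124°, forward 4.3 m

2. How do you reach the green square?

turn left 154°, forward 1.9 m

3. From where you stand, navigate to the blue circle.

turn left 103°, forward 3.9 m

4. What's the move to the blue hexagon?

turn left 89°, forward 5.3 m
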